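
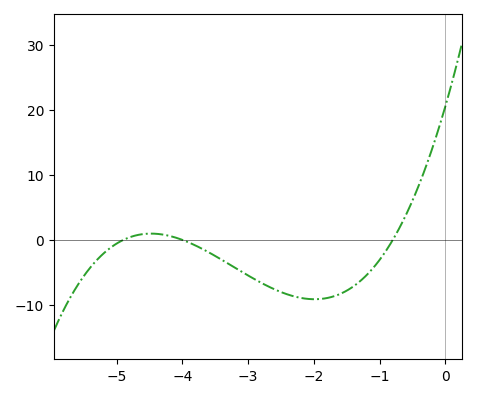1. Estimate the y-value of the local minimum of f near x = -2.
-9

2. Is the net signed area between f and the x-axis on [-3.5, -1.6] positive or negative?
negative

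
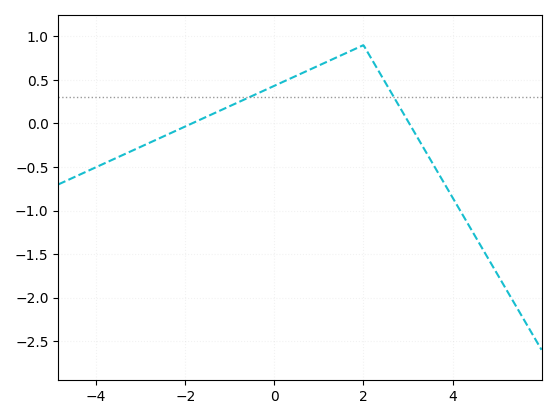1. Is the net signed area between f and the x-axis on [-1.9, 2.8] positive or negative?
positive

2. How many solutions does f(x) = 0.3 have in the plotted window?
2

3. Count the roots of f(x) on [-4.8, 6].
2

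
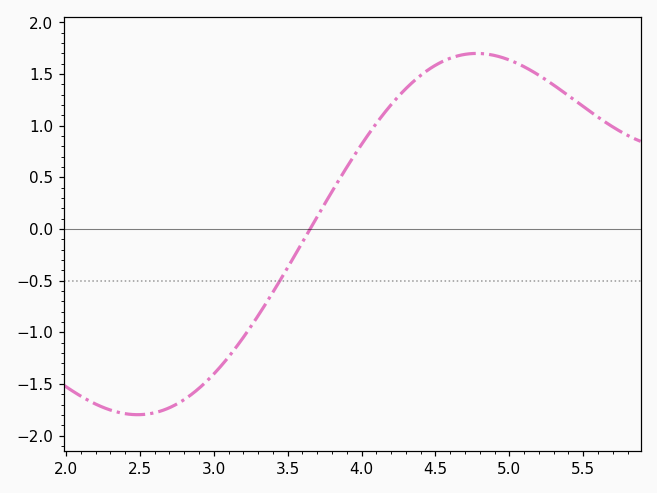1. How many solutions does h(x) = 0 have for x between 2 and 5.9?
1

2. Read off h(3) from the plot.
-1.4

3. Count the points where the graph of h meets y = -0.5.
1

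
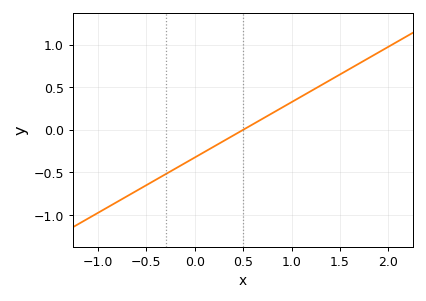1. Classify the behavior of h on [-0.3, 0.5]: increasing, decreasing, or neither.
increasing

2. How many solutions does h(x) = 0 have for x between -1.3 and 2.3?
1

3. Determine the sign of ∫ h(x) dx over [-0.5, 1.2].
negative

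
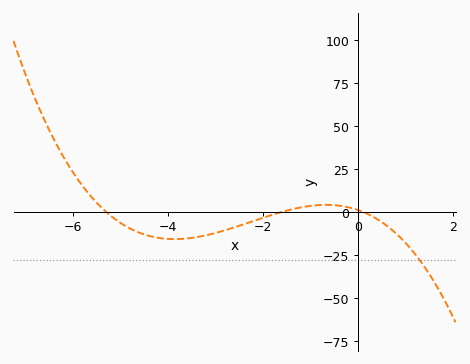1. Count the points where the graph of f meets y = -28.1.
1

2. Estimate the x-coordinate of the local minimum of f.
-3.86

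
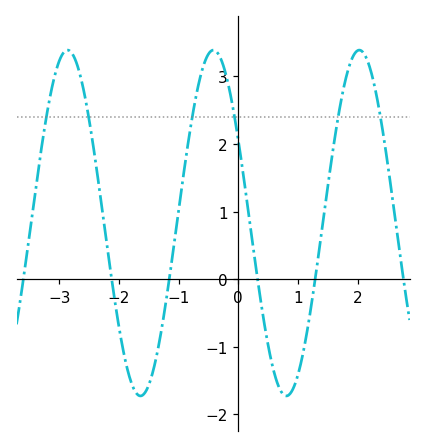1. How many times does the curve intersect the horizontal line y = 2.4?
6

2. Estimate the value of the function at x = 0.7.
-1.64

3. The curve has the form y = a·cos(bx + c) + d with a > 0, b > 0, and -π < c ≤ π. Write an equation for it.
y = 2.56cos(2.57x + 1.07) + 0.83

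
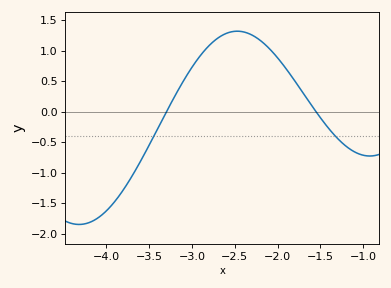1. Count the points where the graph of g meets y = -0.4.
2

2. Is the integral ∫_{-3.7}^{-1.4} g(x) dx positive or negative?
positive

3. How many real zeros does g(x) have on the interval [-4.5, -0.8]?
2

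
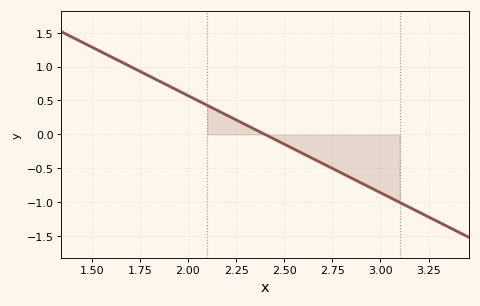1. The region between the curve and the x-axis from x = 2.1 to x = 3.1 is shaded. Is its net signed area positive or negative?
negative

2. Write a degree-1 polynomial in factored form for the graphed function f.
y = -1.43(x - 2.4)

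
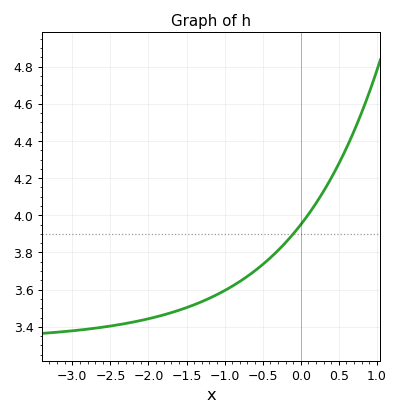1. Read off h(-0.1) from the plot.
3.9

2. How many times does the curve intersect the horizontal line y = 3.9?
1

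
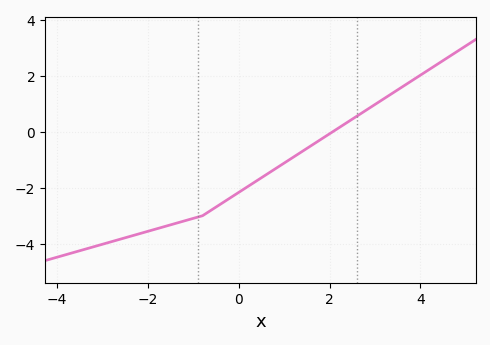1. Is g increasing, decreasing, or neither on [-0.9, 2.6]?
increasing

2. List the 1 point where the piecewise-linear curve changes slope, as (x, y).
(-0.8, -3)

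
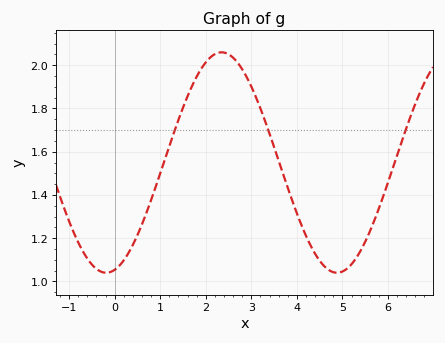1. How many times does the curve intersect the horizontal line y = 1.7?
3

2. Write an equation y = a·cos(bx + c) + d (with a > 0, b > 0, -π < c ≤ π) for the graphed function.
y = 0.51cos(1.24x - 2.91) + 1.55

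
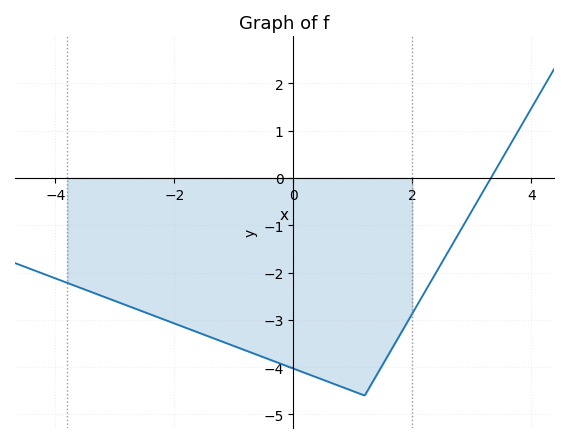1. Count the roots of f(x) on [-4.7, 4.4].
1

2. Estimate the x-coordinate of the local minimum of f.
1.2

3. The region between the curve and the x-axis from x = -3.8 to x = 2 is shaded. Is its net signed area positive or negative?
negative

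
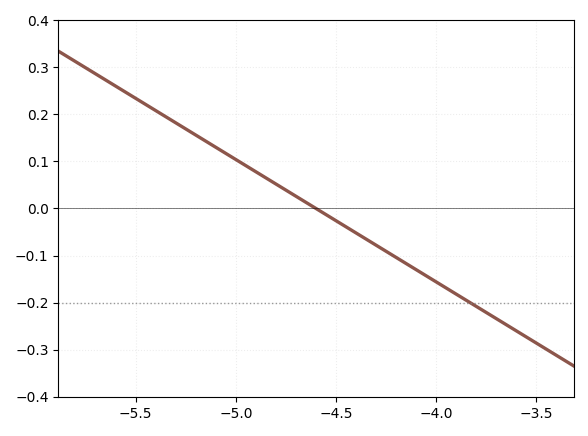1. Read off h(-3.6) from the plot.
-0.26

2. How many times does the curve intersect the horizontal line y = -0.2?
1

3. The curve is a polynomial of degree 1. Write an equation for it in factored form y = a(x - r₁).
y = -0.26(x + 4.6)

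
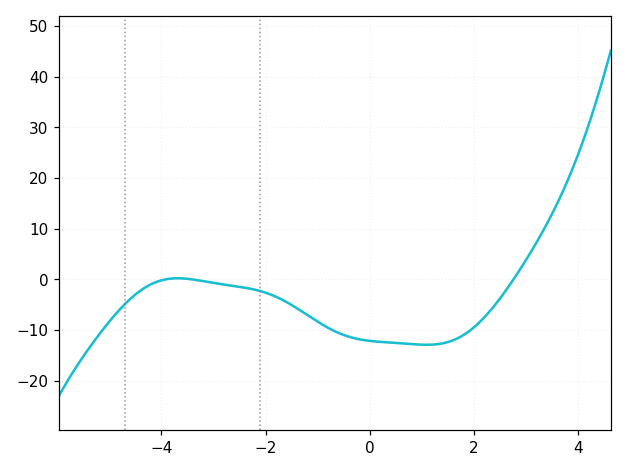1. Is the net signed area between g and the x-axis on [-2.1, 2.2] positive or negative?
negative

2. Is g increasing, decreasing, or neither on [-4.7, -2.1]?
neither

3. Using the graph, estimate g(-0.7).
-10.1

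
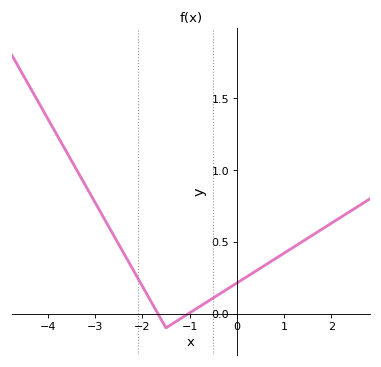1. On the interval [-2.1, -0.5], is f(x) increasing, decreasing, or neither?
neither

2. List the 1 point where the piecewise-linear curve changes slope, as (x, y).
(-1.5, -0.1)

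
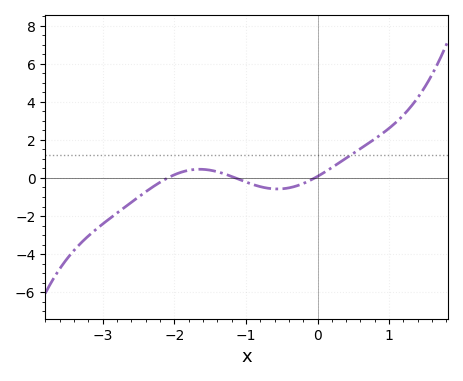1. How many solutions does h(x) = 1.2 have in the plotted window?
1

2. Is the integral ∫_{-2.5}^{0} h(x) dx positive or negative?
negative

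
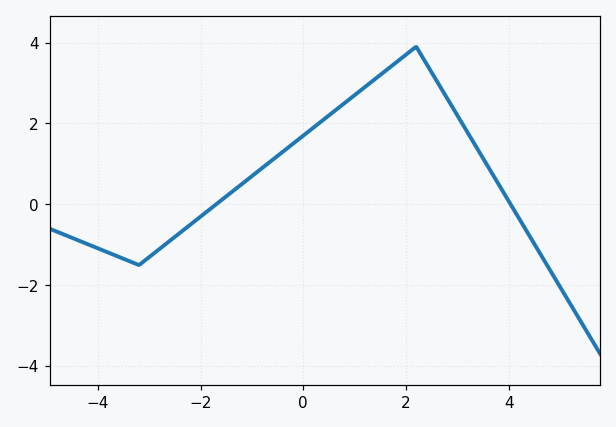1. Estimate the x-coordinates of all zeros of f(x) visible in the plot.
-1.7, 4.04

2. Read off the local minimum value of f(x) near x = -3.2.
-1.5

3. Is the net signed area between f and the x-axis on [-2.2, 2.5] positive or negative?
positive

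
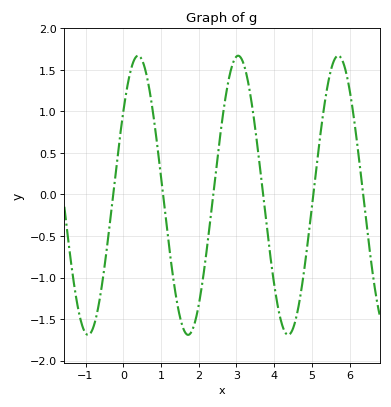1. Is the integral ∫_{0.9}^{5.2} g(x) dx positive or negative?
negative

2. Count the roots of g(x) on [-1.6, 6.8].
6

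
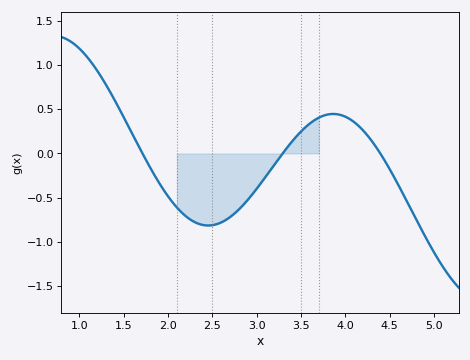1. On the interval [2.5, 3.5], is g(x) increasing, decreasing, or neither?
increasing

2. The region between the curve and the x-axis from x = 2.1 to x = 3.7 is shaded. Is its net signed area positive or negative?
negative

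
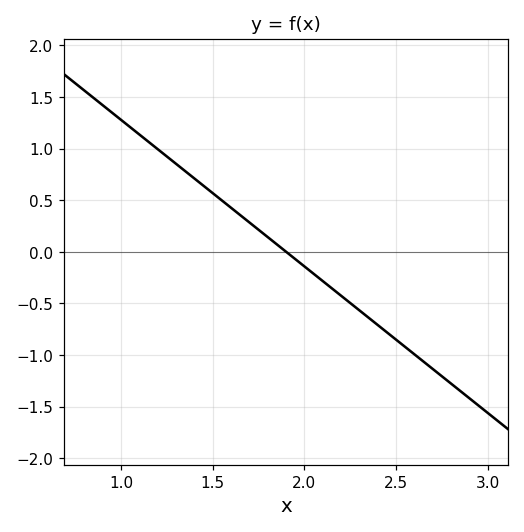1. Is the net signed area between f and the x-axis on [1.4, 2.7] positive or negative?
negative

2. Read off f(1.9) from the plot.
0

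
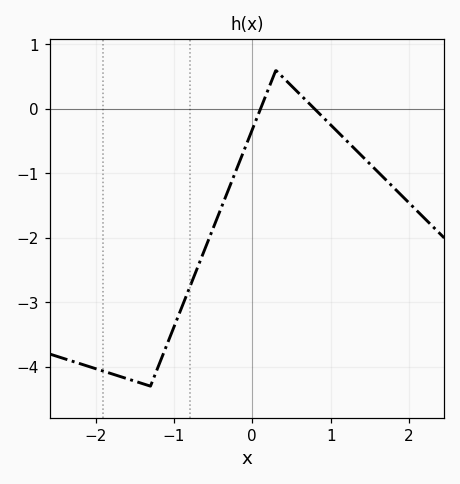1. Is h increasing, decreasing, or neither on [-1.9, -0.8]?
neither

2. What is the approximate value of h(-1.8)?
-4.1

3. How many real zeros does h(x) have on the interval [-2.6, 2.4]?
2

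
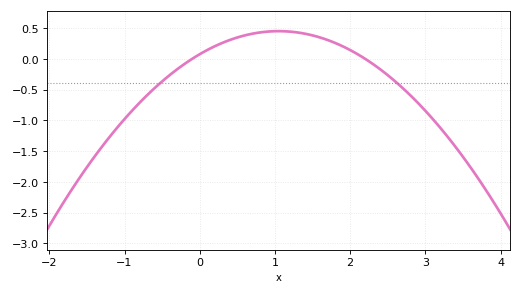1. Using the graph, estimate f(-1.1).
-1.1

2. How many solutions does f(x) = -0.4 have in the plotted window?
2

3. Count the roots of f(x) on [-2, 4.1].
2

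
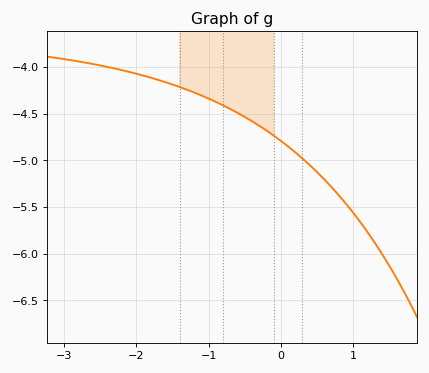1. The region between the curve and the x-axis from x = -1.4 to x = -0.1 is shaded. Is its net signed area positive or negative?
negative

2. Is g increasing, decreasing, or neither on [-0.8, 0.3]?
decreasing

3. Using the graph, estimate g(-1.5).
-4.2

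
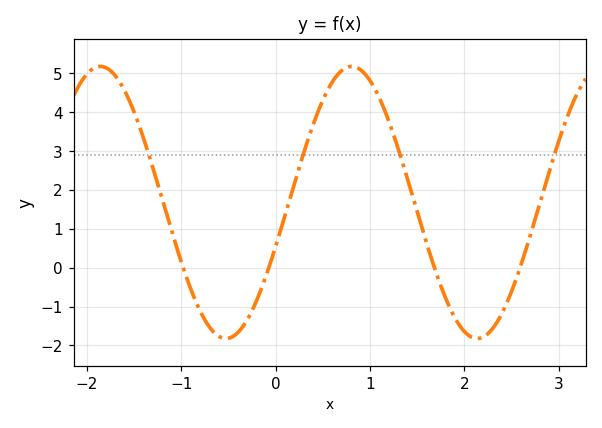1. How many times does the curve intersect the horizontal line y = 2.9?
4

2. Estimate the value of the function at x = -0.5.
-1.8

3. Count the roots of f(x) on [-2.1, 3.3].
4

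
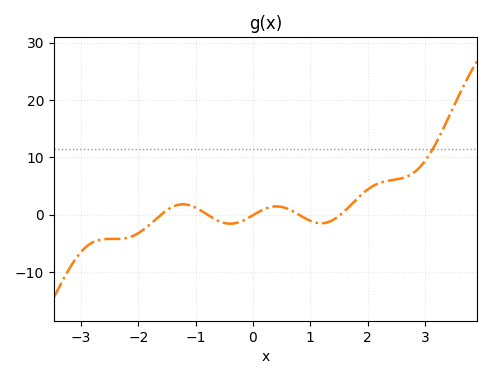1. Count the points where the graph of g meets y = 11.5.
1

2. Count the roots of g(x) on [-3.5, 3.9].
5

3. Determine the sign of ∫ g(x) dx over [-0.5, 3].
positive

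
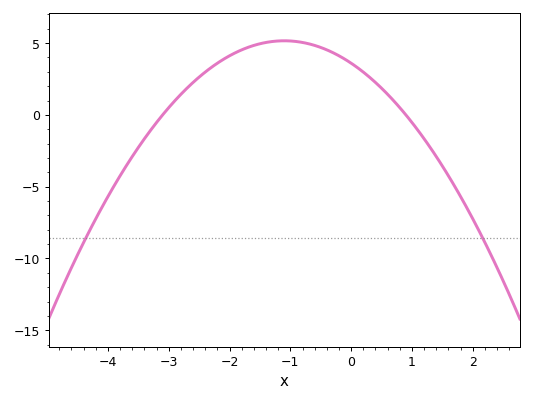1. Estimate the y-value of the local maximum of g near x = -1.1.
5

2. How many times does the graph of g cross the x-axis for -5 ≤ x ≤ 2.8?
2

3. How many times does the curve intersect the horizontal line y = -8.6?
2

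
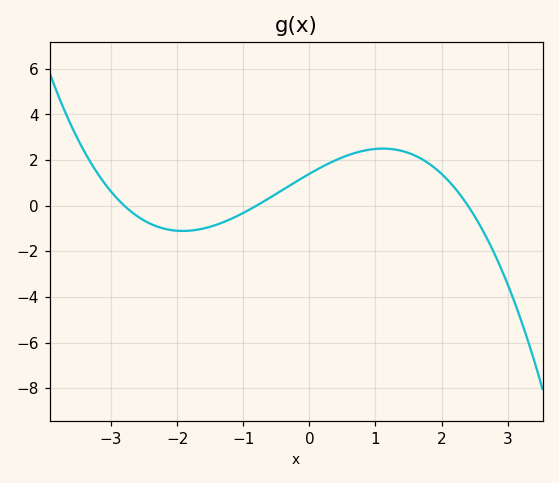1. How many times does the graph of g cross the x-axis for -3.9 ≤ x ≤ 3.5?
3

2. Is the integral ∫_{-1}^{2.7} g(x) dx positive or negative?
positive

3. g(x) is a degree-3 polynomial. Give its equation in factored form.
y = -0.26(x + 2.8)(x + 0.8)(x - 2.4)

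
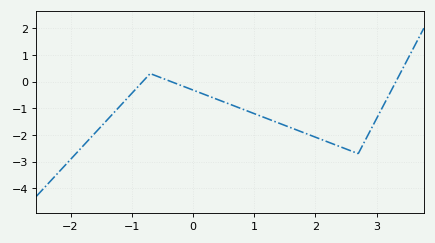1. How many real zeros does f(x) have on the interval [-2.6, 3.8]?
3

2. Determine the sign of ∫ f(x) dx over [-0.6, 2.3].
negative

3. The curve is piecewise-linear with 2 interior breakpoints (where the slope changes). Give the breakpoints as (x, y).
(-0.7, 0.3); (2.7, -2.7)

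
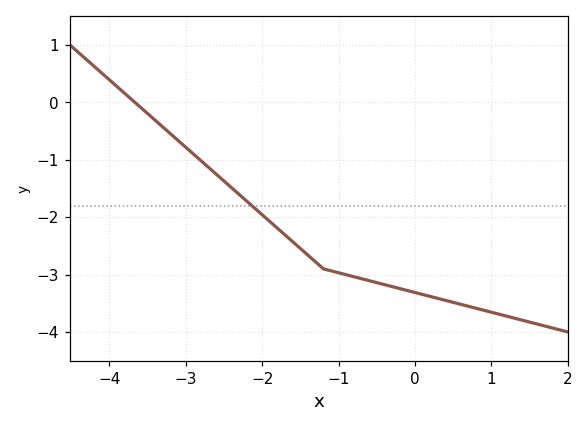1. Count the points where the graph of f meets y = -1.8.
1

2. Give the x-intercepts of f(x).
-3.67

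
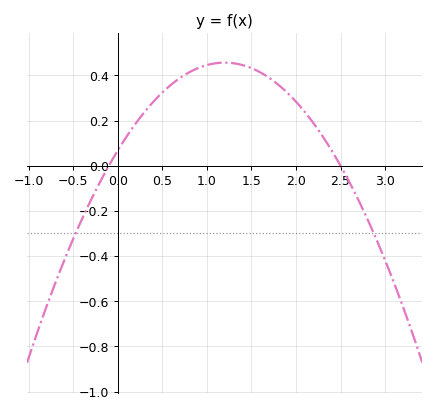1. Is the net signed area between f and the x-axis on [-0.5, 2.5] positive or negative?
positive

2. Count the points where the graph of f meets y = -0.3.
2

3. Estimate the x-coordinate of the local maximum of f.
1.2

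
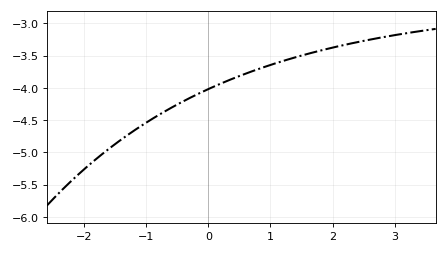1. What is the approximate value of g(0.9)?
-3.7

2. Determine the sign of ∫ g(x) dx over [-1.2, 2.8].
negative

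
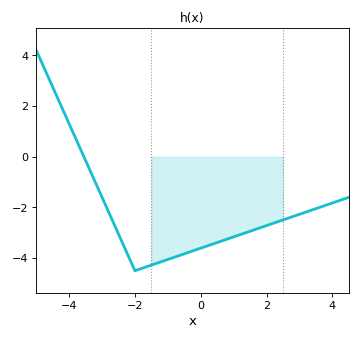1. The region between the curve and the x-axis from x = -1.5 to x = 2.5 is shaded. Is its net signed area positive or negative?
negative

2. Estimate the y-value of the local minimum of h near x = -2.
-4.5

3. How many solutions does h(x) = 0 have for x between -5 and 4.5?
1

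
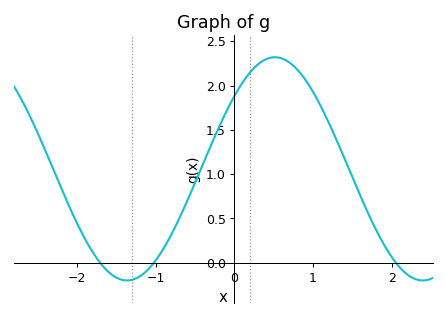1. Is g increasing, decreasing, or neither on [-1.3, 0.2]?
increasing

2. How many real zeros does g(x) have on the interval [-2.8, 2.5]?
3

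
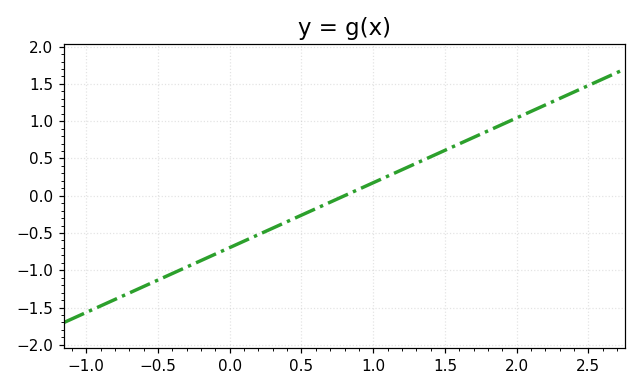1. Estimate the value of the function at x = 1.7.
0.783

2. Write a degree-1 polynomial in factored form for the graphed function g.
y = 0.87(x - 0.8)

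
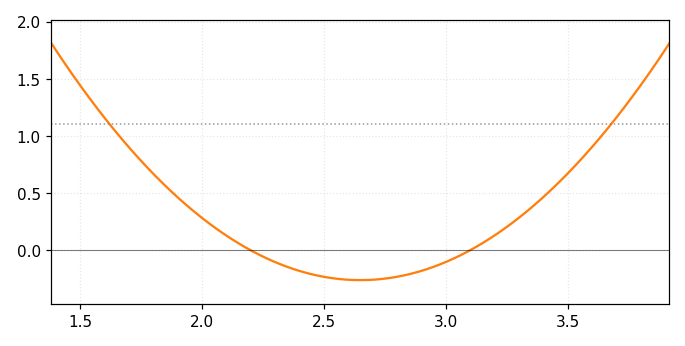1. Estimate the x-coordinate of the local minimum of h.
2.65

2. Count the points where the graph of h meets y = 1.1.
2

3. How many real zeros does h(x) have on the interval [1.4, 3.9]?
2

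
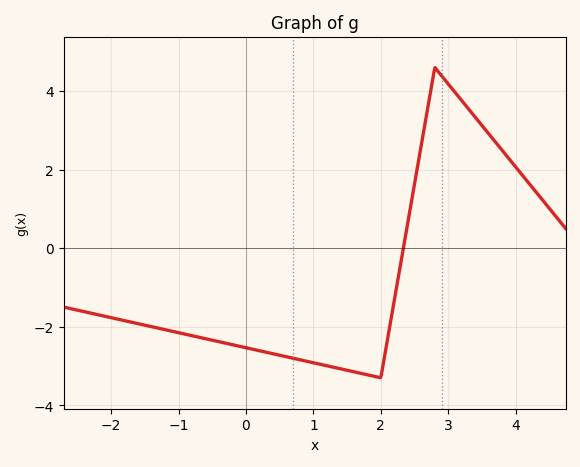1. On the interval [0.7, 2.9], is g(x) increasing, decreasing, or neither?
neither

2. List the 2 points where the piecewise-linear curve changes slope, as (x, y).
(2, -3.3); (2.8, 4.6)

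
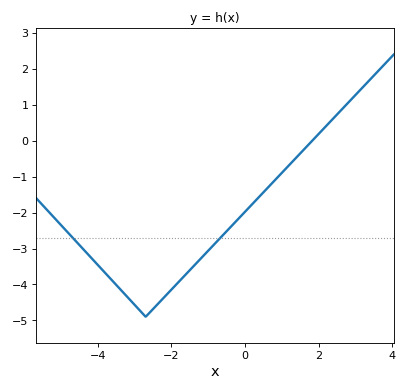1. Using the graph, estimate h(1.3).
-0.6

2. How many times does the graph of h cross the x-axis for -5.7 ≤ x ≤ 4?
1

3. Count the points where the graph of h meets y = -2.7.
2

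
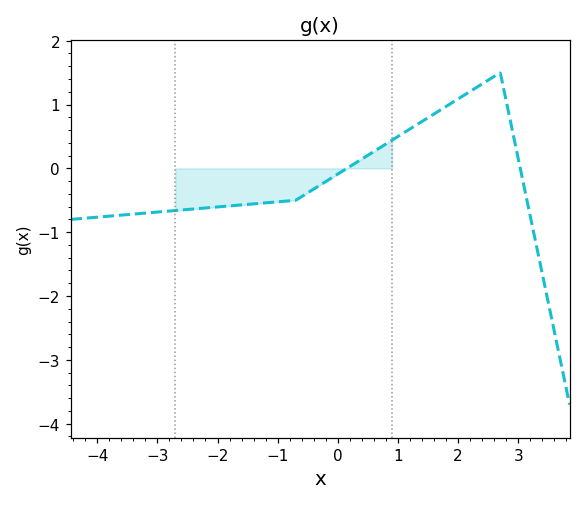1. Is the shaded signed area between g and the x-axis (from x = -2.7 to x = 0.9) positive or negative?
negative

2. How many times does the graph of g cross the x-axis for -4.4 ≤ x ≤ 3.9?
2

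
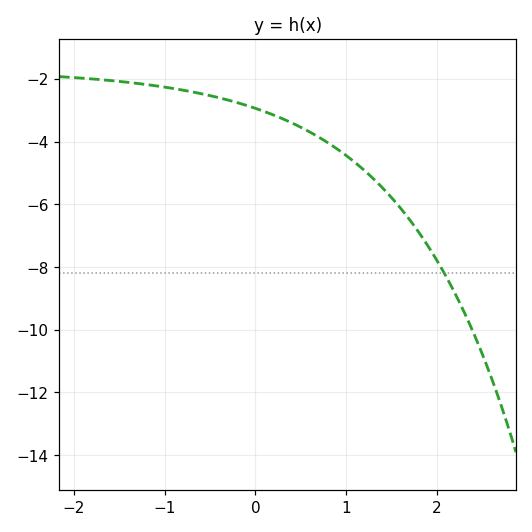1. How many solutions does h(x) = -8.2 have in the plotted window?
1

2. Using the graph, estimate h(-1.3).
-2.2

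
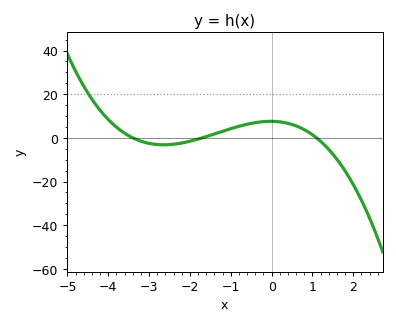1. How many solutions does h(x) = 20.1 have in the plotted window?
1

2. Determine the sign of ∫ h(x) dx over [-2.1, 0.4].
positive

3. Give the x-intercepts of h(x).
-3.4, -1.7, 1.1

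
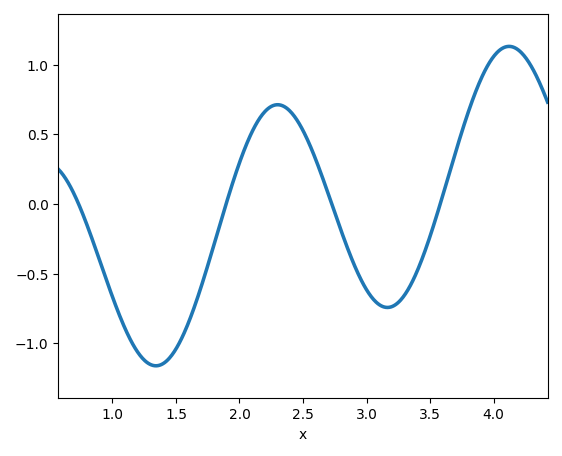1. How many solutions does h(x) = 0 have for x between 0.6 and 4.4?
4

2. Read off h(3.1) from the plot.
-0.724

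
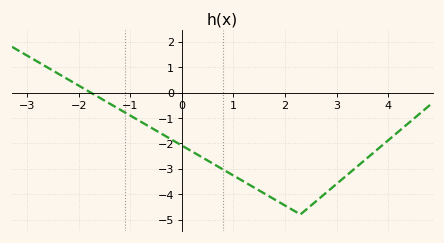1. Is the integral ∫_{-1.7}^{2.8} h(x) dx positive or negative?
negative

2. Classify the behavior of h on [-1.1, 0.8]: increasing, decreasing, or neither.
decreasing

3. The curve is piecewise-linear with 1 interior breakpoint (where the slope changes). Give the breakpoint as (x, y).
(2.3, -4.8)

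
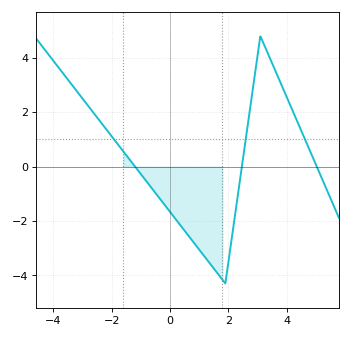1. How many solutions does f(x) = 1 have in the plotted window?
3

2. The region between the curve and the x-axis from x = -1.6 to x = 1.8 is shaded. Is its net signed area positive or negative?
negative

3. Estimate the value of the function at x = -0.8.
-0.6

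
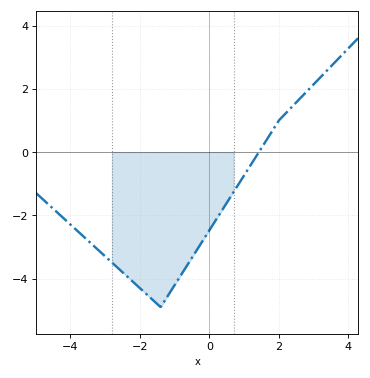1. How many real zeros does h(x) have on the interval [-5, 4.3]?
1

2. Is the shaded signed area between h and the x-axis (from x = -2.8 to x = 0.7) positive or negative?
negative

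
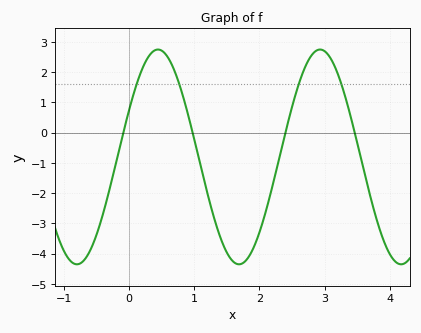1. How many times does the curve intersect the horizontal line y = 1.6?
4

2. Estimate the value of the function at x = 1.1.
-1.1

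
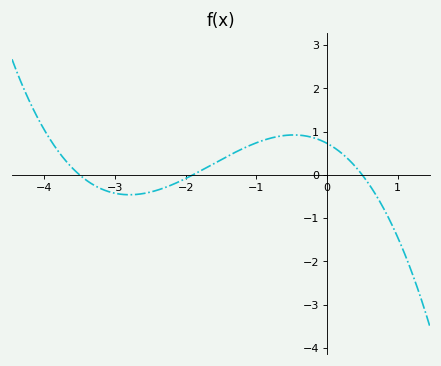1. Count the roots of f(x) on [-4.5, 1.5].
3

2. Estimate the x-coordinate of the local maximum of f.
-0.471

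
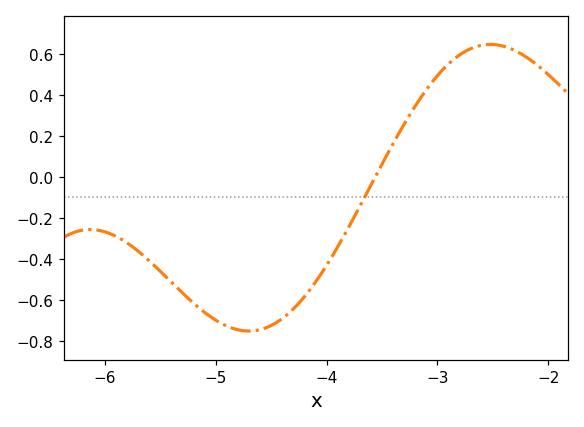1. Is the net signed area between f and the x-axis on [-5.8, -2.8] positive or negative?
negative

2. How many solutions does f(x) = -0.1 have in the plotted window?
1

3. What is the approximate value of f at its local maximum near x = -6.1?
-0.26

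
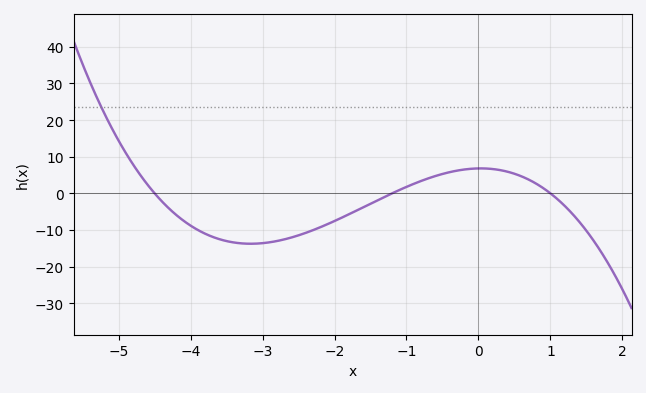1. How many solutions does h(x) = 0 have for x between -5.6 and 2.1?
3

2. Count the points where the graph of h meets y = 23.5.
1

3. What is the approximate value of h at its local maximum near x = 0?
6.81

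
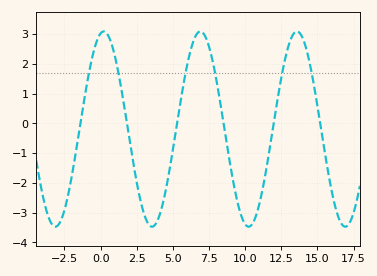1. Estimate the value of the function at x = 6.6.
3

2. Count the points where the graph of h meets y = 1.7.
6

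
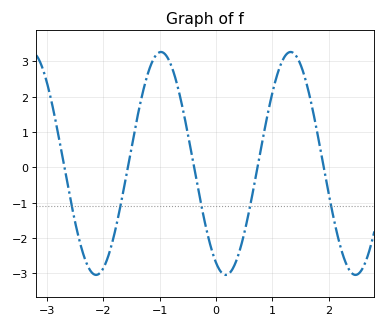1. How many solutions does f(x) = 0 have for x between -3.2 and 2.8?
5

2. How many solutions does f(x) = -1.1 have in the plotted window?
5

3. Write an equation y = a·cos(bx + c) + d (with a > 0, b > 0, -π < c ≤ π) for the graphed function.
y = 3.16cos(2.7x + 2.7) + 0.11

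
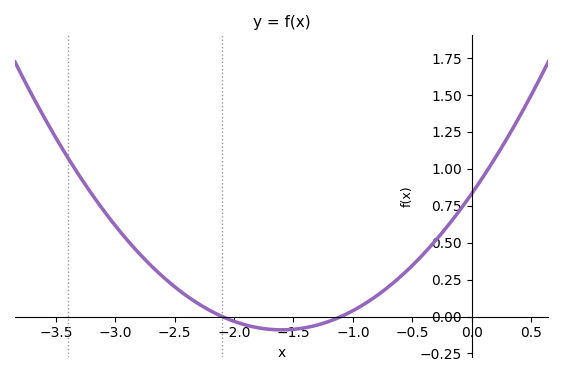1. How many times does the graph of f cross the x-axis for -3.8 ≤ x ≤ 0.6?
2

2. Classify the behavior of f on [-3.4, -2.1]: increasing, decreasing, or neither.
decreasing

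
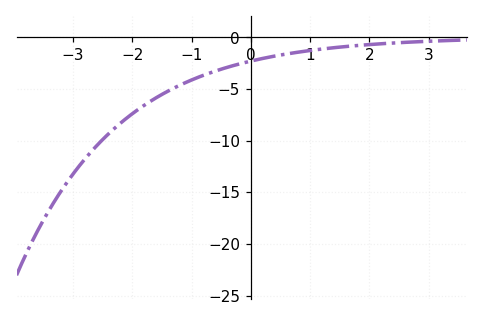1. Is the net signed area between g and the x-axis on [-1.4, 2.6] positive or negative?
negative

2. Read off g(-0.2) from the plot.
-2.58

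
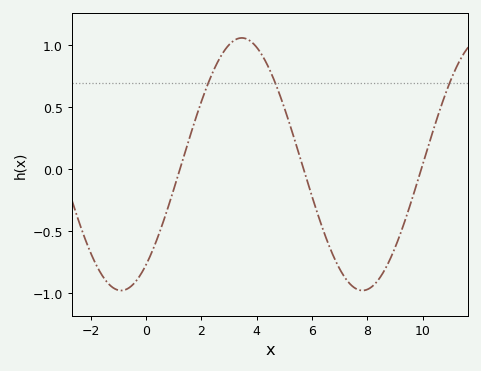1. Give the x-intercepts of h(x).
1.22, 5.69, 9.95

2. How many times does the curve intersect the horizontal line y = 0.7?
3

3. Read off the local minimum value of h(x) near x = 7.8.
-0.98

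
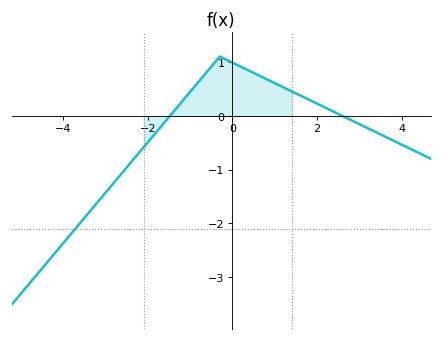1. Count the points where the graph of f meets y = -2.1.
1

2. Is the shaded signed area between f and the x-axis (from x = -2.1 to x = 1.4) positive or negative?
positive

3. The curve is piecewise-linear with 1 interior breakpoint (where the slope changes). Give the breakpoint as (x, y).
(-0.3, 1.1)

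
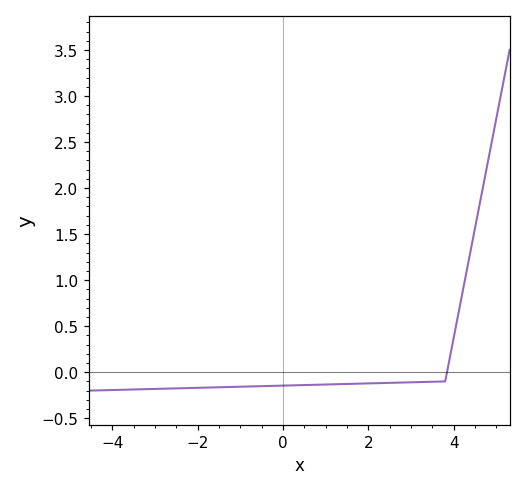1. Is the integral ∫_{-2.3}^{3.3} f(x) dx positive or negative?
negative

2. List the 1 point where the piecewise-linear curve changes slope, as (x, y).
(3.8, -0.1)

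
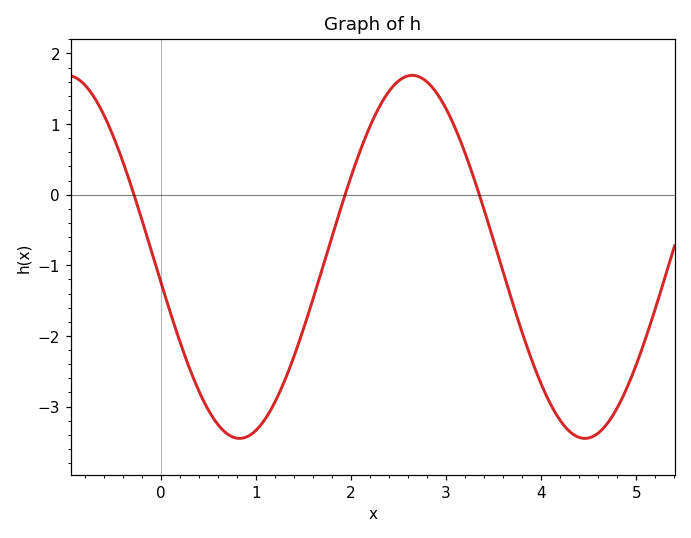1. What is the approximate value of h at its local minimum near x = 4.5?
-3.4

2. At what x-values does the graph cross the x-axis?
-0.3, 1.9, 3.3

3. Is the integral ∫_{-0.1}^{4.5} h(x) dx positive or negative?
negative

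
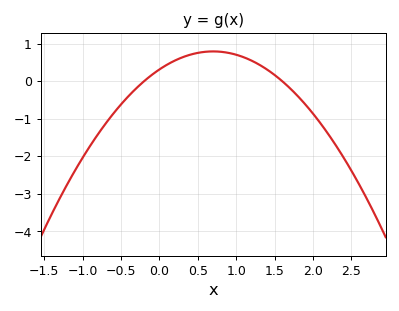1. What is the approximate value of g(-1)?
-2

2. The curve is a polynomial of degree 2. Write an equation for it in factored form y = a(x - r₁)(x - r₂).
y = -0.98(x + 0.2)(x - 1.6)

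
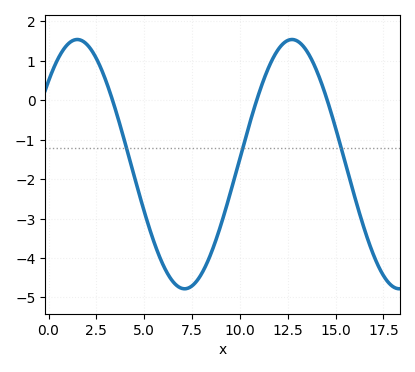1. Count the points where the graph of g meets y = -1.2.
3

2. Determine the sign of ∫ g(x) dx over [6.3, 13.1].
negative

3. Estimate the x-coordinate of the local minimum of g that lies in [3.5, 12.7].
7.11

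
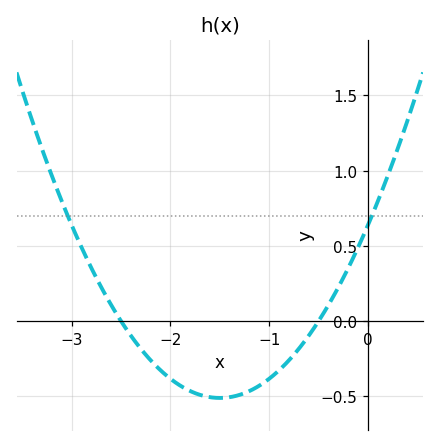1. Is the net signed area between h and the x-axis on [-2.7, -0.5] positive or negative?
negative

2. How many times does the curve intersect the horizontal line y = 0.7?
2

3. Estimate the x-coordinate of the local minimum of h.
-1.5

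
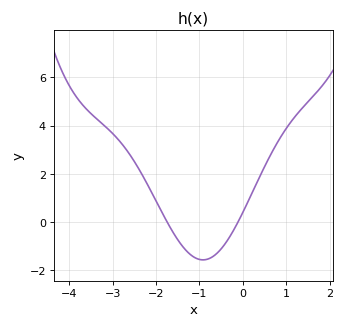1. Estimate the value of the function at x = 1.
3.88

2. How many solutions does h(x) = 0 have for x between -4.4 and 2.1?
2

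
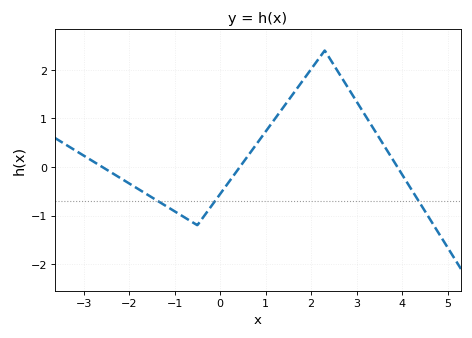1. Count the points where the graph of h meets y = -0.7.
3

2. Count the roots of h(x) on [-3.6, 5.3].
3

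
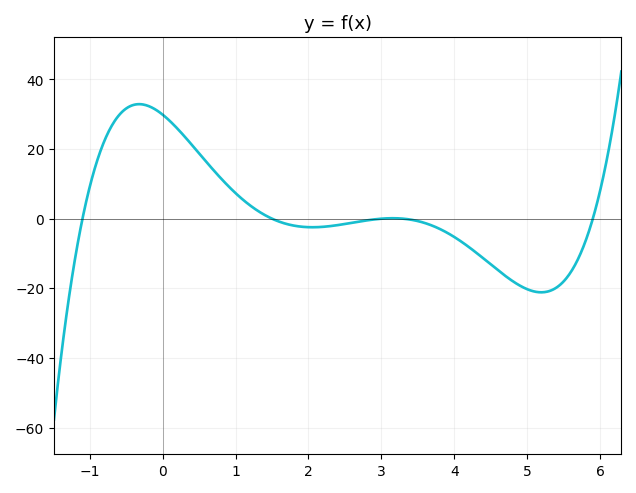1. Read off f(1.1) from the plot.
6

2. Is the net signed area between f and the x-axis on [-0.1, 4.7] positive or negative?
positive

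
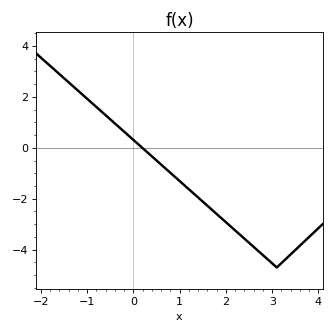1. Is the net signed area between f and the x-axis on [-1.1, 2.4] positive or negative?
negative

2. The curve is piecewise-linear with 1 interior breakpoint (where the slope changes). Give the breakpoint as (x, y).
(3.1, -4.7)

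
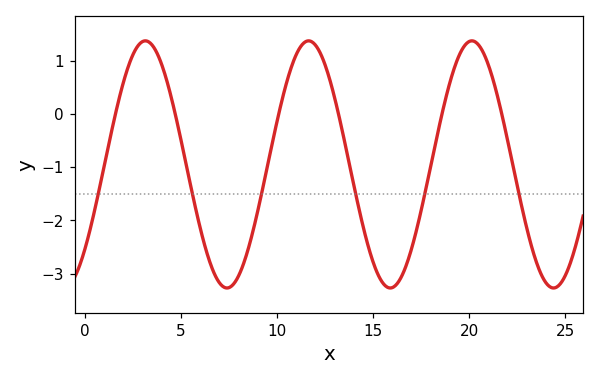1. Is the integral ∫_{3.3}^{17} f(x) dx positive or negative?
negative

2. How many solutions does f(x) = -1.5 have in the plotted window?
6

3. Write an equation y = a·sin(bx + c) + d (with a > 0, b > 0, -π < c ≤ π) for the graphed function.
y = 2.32sin(0.74x - 0.762) - 0.95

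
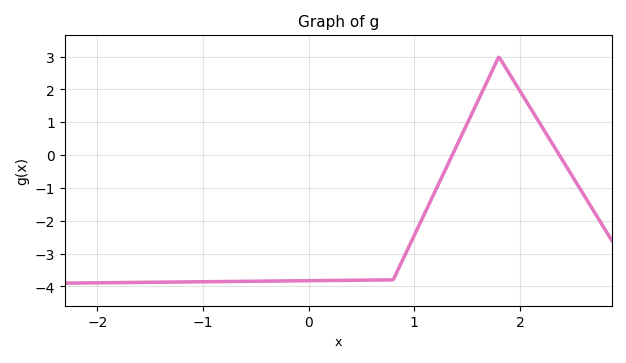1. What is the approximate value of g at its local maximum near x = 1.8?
3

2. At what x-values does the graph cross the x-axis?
1.36, 2.37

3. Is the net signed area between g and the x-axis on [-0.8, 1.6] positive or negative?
negative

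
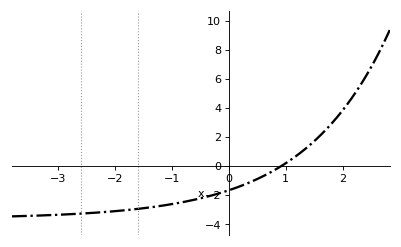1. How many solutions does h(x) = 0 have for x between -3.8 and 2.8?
1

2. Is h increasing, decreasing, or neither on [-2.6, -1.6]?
increasing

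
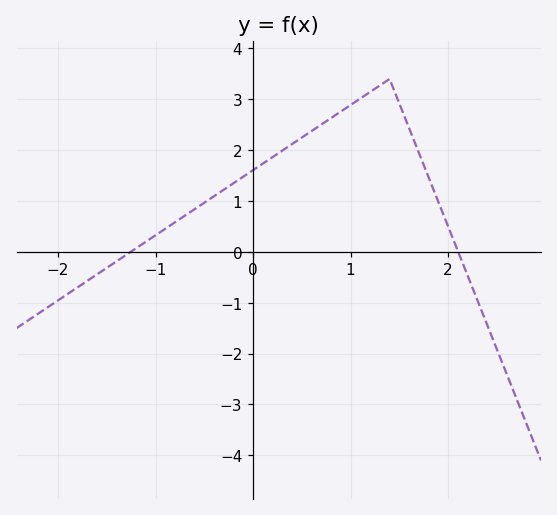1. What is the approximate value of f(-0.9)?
0.454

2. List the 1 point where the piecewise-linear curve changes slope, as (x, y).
(1.4, 3.4)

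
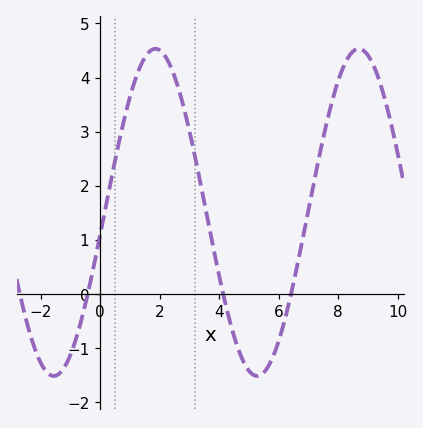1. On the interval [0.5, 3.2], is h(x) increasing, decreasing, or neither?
neither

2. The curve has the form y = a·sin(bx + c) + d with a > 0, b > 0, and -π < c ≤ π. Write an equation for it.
y = 3.02sin(0.92x - 0.14) + 1.51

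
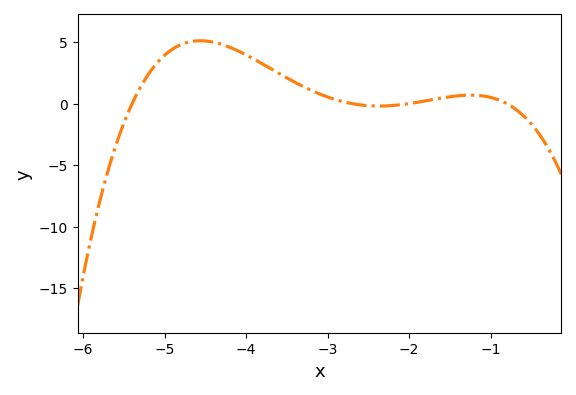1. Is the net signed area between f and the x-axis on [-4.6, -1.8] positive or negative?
positive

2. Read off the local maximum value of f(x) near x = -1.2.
0.5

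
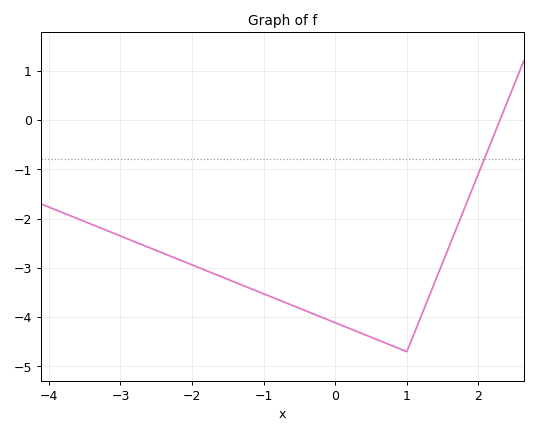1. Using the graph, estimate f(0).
-4.11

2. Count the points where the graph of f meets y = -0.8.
1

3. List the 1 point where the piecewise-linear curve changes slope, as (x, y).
(1, -4.7)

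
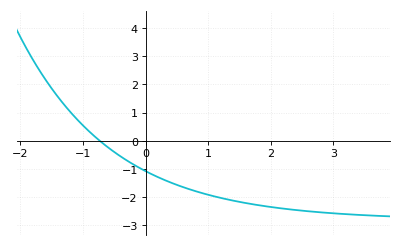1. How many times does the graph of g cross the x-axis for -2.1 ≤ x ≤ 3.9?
1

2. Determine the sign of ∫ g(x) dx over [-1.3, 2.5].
negative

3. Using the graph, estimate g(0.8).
-1.79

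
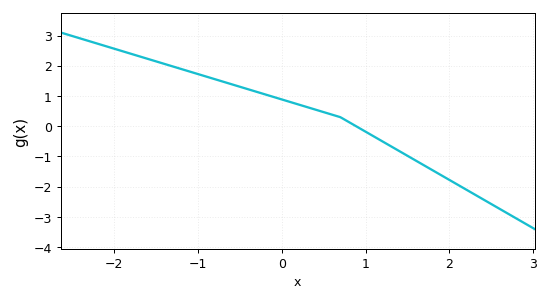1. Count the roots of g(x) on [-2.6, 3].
1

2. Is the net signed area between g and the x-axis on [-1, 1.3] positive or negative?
positive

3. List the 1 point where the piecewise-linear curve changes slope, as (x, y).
(0.7, 0.3)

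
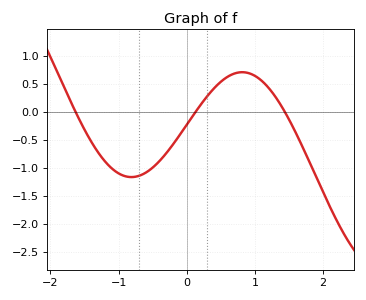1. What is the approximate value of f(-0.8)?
-1.15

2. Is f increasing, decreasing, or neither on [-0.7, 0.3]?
increasing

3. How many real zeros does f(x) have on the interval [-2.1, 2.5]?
3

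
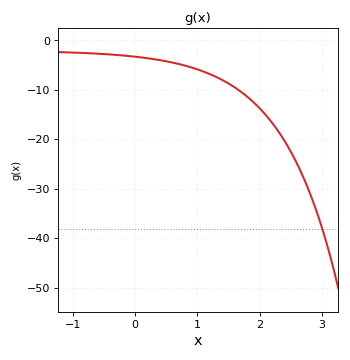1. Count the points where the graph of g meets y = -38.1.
1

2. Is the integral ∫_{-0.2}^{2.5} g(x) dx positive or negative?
negative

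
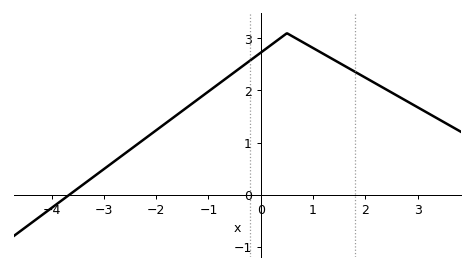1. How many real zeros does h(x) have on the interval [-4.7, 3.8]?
1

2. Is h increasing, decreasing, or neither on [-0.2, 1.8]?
neither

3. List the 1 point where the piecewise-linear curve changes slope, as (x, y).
(0.5, 3.1)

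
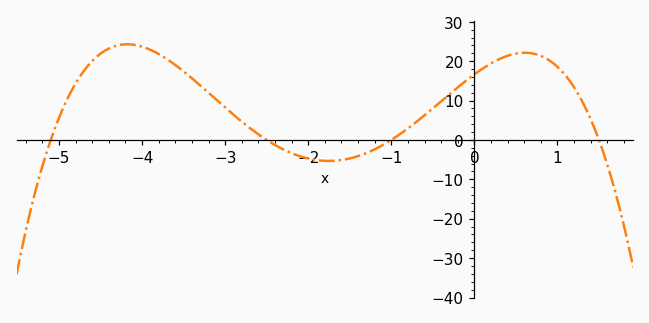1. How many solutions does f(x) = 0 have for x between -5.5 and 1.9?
4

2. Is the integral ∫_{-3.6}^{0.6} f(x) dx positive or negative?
positive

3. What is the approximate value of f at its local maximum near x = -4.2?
24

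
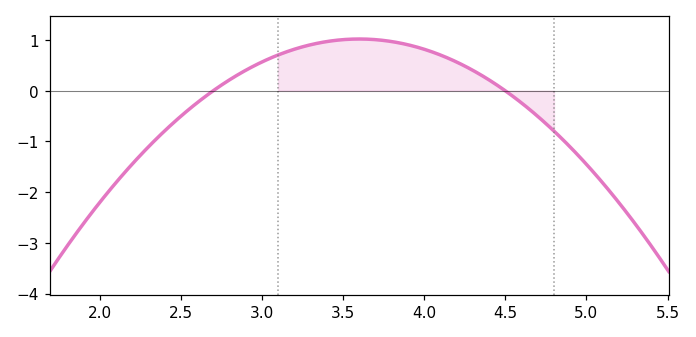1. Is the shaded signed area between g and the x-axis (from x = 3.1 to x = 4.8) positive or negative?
positive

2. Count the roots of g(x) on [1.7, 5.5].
2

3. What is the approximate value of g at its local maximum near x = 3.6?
1.02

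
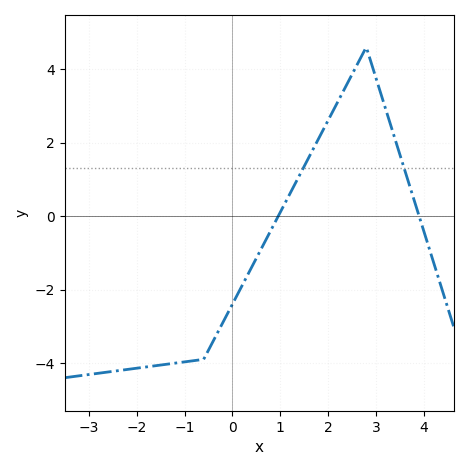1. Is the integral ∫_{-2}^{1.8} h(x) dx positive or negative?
negative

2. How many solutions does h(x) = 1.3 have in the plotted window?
2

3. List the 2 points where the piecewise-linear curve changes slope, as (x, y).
(-0.6, -3.9); (2.8, 4.6)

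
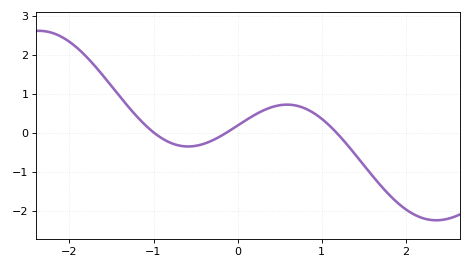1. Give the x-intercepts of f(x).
-0.989, -0.14, 1.18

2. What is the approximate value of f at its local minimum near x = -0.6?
-0.343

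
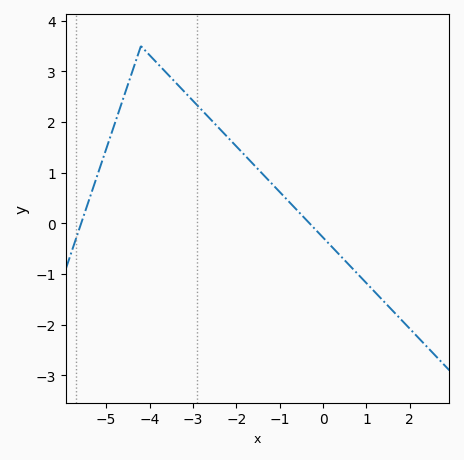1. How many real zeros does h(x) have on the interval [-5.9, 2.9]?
2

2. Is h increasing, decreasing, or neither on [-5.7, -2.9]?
neither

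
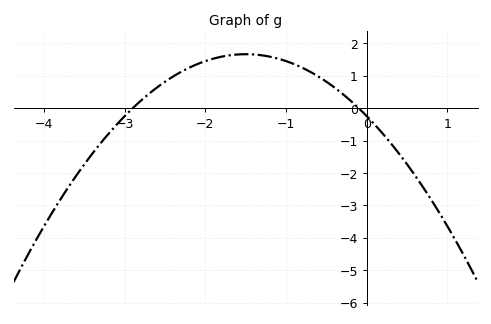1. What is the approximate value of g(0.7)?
-2.45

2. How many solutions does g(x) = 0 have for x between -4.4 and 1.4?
2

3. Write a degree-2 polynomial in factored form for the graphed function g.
y = -0.85(x + 2.9)(x + 0.1)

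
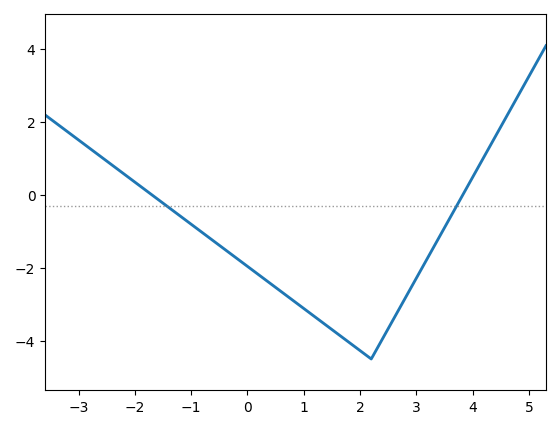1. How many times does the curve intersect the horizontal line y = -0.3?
2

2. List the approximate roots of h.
-1.69, 3.82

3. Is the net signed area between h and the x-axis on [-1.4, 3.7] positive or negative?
negative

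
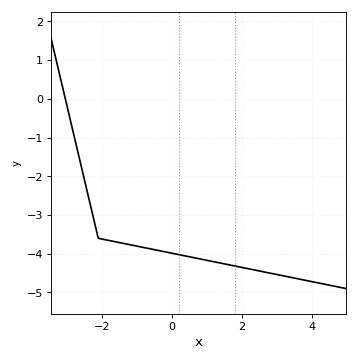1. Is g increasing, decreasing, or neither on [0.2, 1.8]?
decreasing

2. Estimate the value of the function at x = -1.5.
-3.71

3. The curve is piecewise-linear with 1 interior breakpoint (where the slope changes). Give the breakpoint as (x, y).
(-2.1, -3.6)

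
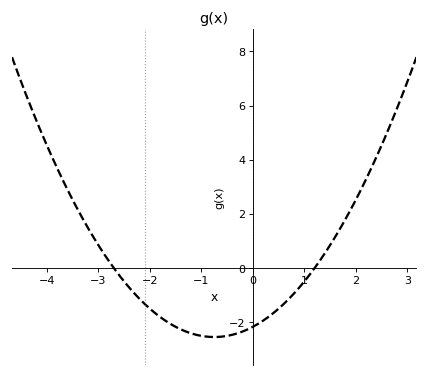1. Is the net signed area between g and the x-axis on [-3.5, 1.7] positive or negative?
negative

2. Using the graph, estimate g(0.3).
-1.81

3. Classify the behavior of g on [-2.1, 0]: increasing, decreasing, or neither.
neither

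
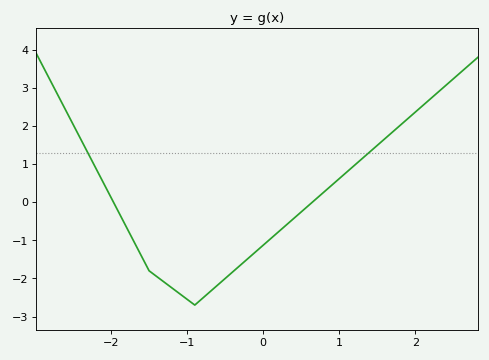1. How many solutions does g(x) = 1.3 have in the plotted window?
2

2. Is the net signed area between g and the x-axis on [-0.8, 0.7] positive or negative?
negative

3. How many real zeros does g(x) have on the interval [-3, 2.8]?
2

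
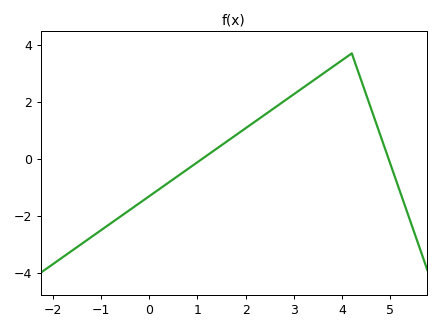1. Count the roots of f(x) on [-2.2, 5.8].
2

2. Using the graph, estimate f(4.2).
3.6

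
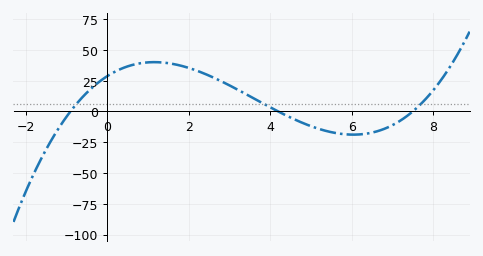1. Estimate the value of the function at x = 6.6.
-16.4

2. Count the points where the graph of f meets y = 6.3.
3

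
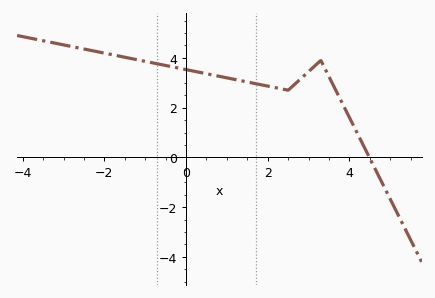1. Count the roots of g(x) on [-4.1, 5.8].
1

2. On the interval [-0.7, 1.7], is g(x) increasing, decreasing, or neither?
decreasing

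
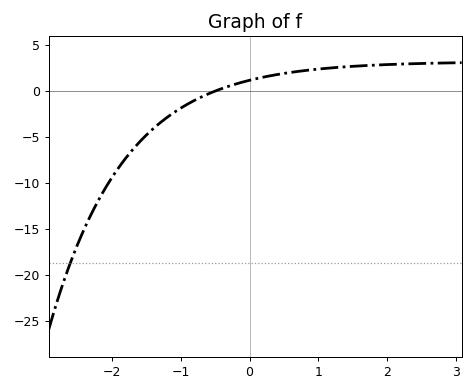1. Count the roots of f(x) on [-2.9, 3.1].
1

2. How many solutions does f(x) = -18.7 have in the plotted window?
1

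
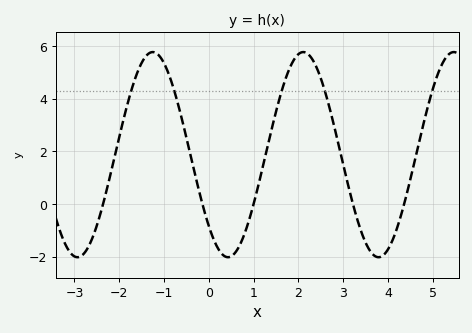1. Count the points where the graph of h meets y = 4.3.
5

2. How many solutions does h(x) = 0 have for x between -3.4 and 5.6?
5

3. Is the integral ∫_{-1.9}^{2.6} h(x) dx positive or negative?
positive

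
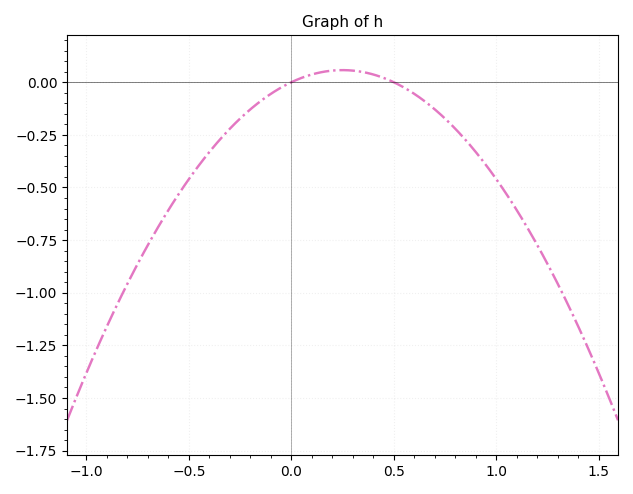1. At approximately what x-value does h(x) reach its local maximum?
0.25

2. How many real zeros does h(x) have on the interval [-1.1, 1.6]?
2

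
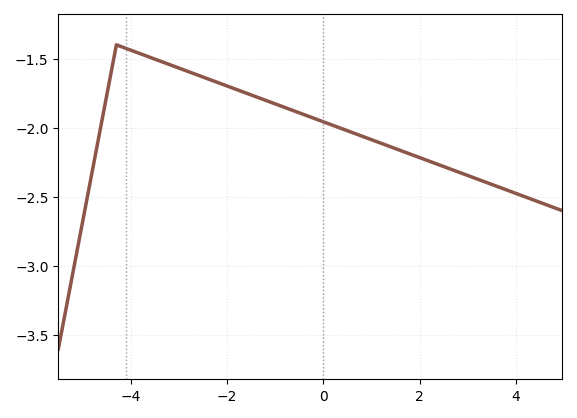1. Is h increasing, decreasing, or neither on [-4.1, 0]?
decreasing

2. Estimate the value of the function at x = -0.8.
-1.85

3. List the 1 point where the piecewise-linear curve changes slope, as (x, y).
(-4.3, -1.4)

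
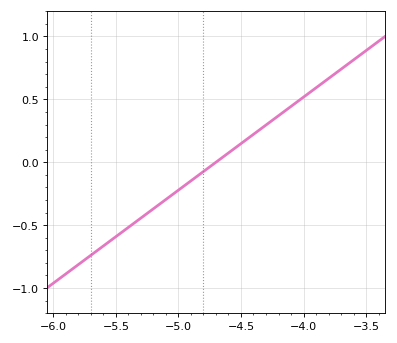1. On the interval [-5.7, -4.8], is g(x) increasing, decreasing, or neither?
increasing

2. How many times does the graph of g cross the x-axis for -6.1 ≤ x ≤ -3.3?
1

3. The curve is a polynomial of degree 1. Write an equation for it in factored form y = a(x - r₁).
y = 0.74(x + 4.7)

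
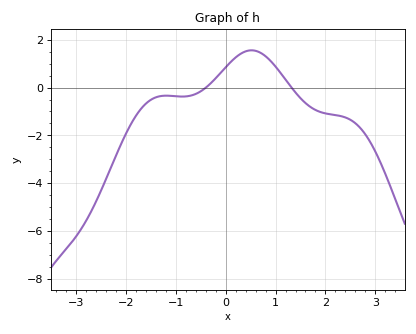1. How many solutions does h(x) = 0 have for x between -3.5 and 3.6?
2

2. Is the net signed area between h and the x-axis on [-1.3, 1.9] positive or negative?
positive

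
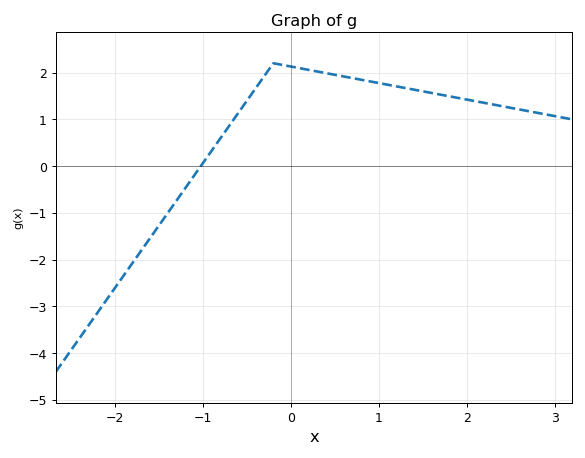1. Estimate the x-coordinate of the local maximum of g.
-0.199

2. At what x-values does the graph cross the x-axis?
-1.02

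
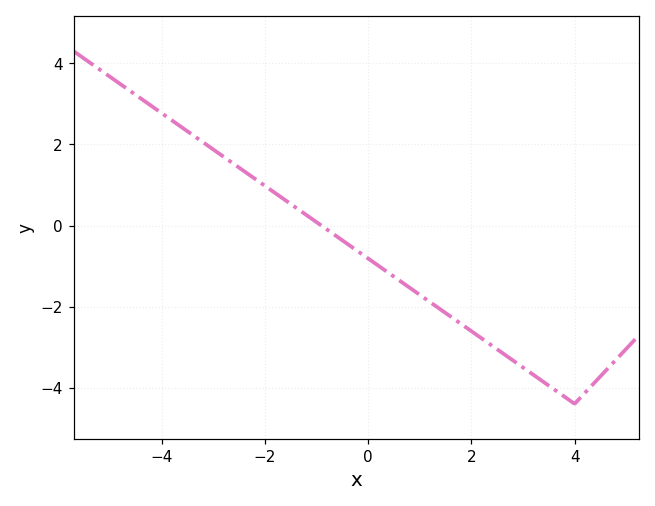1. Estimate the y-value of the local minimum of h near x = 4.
-4.4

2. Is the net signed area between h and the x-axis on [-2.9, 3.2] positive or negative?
negative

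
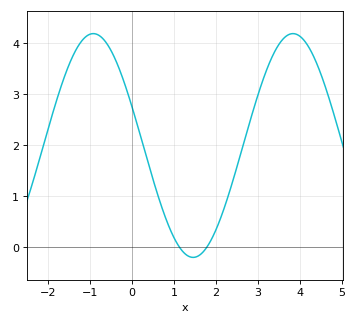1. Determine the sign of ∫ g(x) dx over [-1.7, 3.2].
positive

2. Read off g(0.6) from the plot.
1.1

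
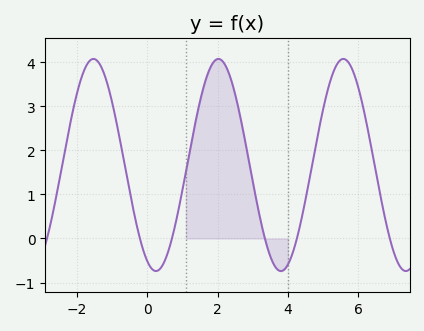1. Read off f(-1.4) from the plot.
4.02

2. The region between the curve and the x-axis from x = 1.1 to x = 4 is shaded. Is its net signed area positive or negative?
positive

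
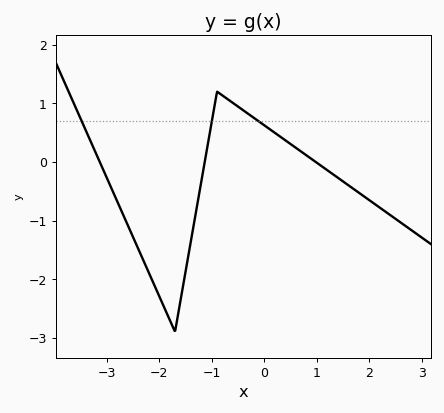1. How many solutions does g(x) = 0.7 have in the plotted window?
3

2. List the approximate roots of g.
-3.13, -1.13, 0.979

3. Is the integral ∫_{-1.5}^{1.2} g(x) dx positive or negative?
positive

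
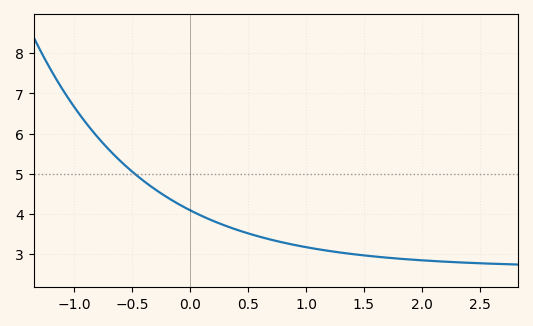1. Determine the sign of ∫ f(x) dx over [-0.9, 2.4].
positive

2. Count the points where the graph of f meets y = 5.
1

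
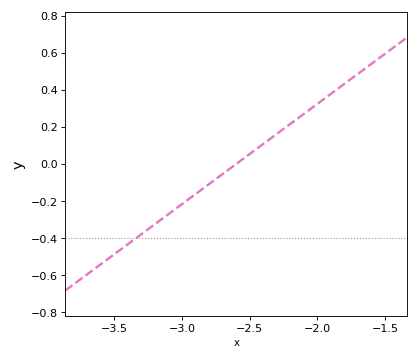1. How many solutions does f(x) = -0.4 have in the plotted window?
1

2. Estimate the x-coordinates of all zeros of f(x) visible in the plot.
-2.6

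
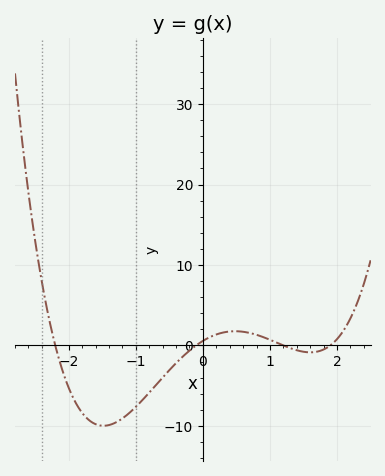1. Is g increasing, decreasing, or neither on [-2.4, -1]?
neither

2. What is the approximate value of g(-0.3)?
-1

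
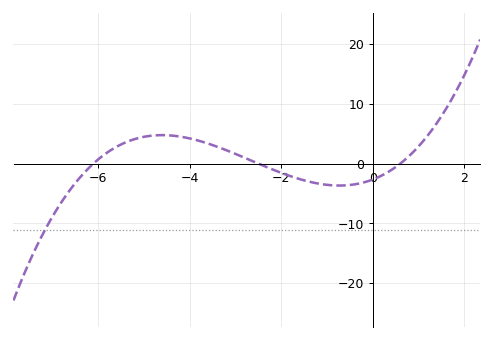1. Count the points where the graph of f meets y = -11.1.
1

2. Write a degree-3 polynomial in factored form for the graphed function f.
y = 0.29(x + 6.1)(x + 2.5)(x - 0.6)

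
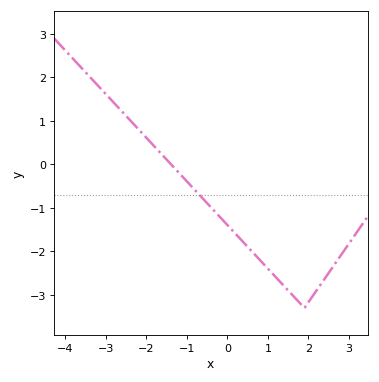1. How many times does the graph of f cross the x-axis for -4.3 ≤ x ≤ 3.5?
1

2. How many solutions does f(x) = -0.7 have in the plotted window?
1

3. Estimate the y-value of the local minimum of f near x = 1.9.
-3.3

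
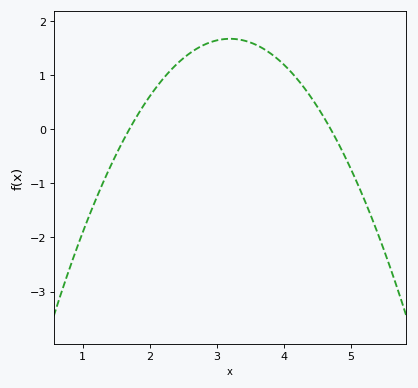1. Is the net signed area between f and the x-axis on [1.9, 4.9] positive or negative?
positive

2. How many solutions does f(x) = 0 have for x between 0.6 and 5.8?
2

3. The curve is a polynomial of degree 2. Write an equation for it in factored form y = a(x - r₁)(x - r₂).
y = -0.74(x - 1.7)(x - 4.7)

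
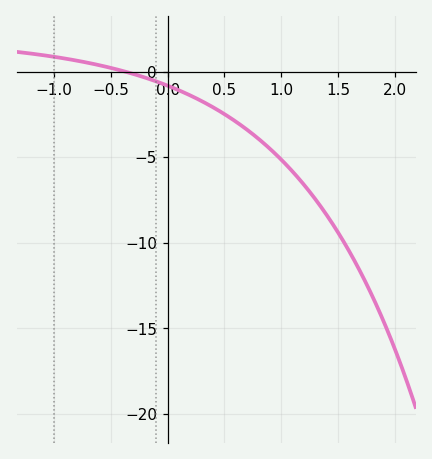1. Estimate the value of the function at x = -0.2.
-0.5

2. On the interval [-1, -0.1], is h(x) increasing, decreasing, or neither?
decreasing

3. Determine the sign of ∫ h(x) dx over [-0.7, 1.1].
negative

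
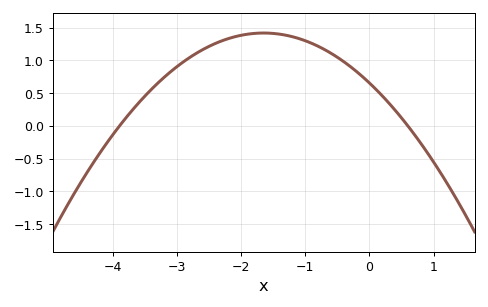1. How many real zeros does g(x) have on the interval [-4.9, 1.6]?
2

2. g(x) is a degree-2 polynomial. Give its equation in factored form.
y = -0.28(x + 3.9)(x - 0.6)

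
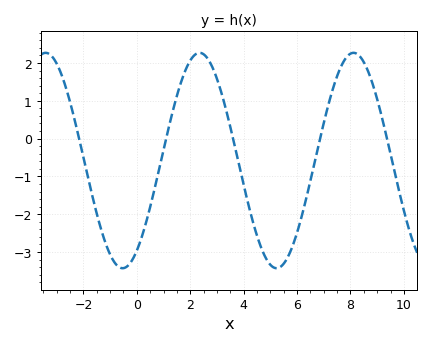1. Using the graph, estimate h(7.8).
2.1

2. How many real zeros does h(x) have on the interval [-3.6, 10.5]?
5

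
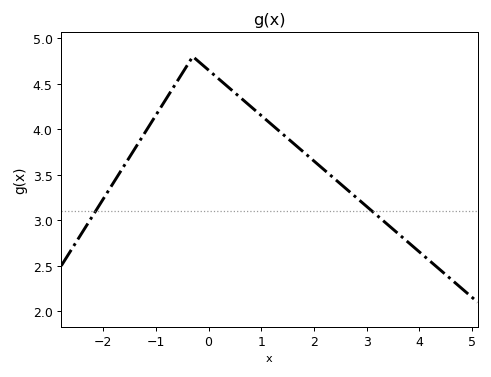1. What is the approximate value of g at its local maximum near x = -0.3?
4.8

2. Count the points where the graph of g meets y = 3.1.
2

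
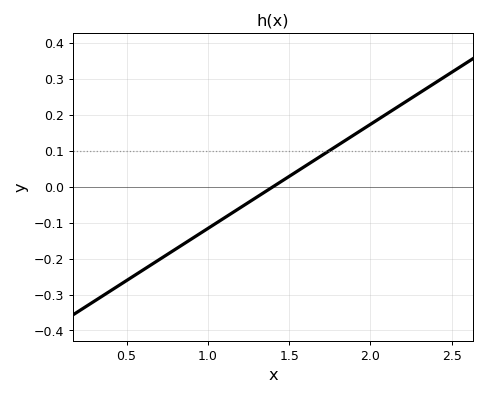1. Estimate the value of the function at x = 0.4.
-0.29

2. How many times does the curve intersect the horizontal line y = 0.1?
1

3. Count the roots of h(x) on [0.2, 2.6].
1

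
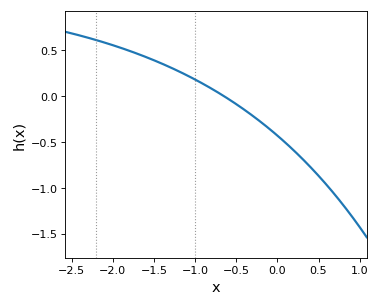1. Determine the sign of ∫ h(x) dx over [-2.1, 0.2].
positive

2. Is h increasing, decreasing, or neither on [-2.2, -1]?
decreasing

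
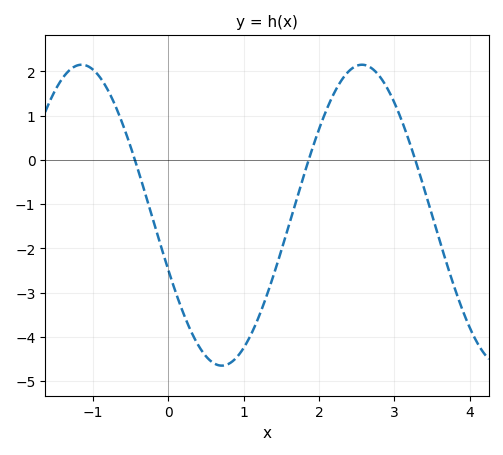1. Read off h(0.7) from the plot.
-4.65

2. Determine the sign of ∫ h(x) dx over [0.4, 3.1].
negative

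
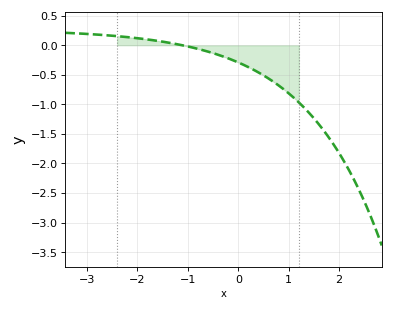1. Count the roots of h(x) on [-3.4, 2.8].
1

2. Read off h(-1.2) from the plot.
0.016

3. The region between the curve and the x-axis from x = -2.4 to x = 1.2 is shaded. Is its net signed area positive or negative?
negative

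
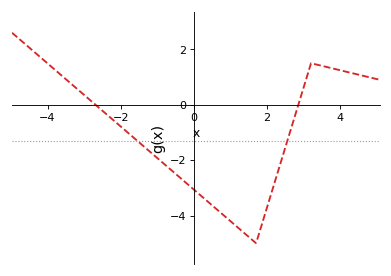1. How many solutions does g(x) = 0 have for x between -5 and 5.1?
2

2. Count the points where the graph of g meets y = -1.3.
2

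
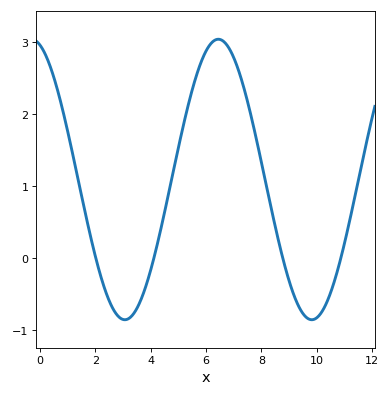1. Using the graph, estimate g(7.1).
2.69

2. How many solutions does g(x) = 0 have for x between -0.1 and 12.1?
4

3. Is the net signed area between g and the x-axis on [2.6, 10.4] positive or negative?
positive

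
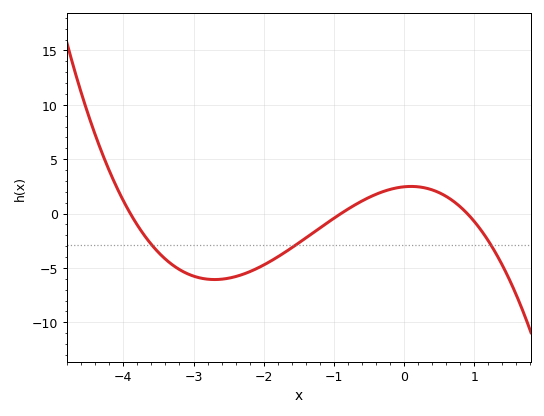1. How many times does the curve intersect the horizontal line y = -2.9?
3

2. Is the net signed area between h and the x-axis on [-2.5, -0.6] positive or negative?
negative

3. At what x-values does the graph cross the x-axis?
-3.9, -0.9, 0.9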